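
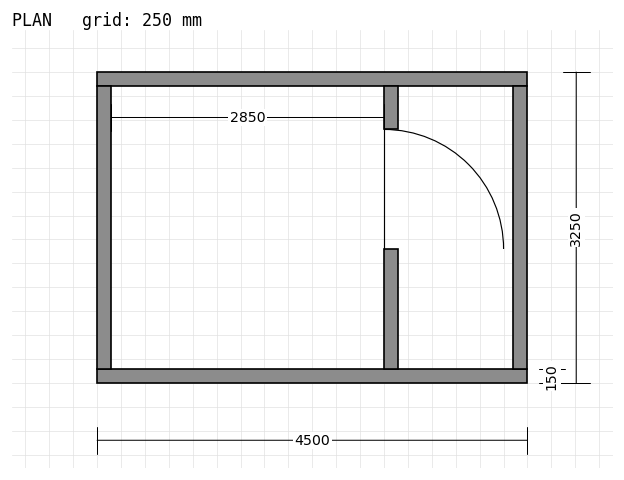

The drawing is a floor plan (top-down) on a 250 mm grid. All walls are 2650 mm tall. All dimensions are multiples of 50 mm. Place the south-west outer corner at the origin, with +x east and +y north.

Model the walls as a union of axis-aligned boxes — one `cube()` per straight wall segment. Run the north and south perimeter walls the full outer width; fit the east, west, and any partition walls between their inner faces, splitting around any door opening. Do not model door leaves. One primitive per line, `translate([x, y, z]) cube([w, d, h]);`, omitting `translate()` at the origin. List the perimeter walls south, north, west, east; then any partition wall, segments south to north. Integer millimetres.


cube([4500, 150, 2650]);
translate([0, 3100, 0]) cube([4500, 150, 2650]);
translate([0, 150, 0]) cube([150, 2950, 2650]);
translate([4350, 150, 0]) cube([150, 2950, 2650]);
translate([3000, 150, 0]) cube([150, 1250, 2650]);
translate([3000, 2650, 0]) cube([150, 450, 2650]);


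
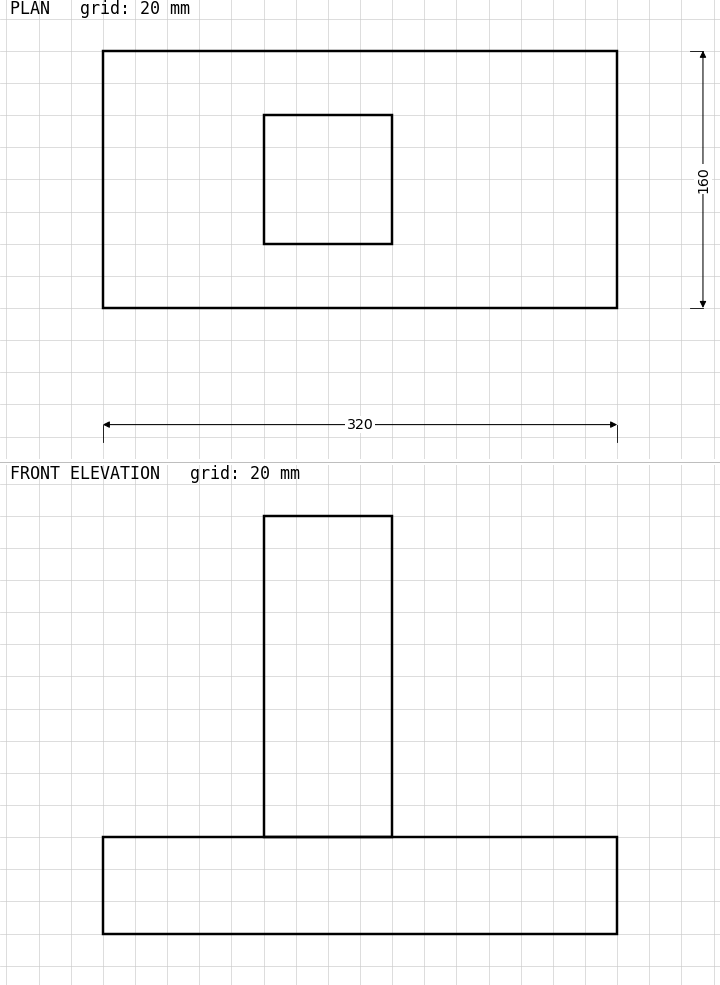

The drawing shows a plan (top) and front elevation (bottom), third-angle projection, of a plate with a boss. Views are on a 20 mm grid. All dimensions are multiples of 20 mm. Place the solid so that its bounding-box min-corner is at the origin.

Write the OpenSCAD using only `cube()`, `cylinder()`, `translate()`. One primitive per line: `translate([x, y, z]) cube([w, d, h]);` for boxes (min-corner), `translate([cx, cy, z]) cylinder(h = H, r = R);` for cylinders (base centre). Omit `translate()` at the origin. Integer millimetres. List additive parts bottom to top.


cube([320, 160, 60]);
translate([100, 40, 60]) cube([80, 80, 200]);


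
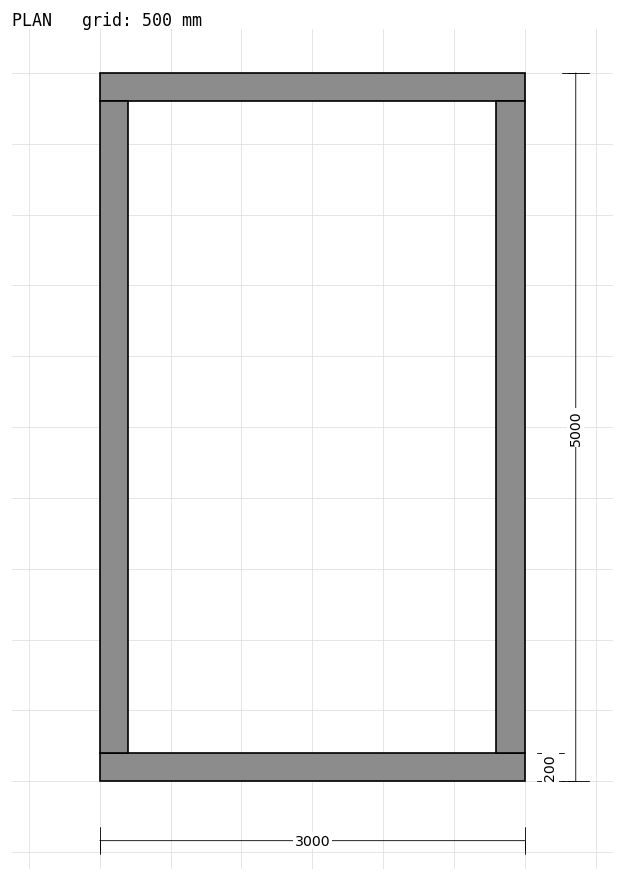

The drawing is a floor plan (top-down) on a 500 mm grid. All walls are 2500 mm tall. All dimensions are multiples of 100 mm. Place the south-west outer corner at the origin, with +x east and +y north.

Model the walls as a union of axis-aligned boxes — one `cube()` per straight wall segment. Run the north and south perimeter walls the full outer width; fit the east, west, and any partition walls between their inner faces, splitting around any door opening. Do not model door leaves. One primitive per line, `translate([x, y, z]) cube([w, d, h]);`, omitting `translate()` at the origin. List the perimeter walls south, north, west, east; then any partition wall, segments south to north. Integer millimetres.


cube([3000, 200, 2500]);
translate([0, 4800, 0]) cube([3000, 200, 2500]);
translate([0, 200, 0]) cube([200, 4600, 2500]);
translate([2800, 200, 0]) cube([200, 4600, 2500]);


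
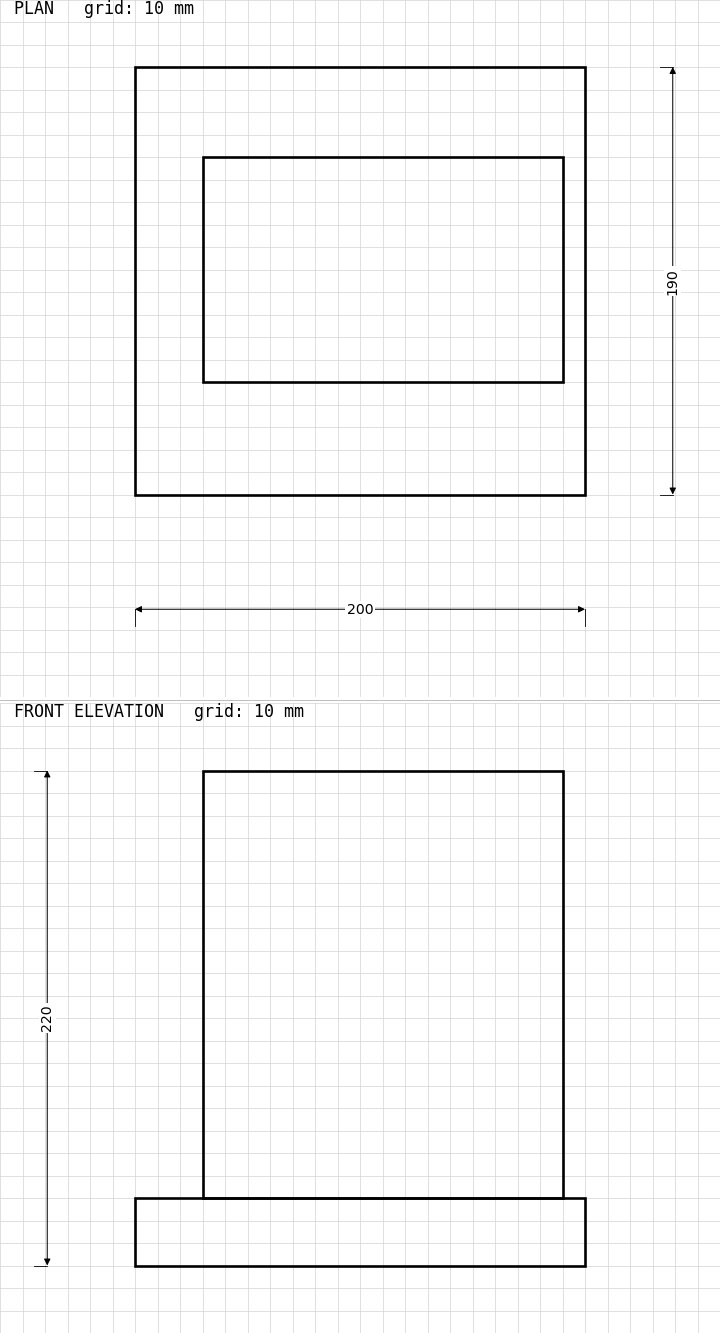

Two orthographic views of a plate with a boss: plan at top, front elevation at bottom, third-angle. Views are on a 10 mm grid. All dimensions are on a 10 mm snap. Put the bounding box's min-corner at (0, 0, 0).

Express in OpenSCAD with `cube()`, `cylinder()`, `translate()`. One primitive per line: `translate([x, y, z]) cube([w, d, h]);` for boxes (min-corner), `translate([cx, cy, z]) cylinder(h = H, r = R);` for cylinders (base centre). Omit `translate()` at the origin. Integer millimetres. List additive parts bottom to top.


cube([200, 190, 30]);
translate([30, 50, 30]) cube([160, 100, 190]);


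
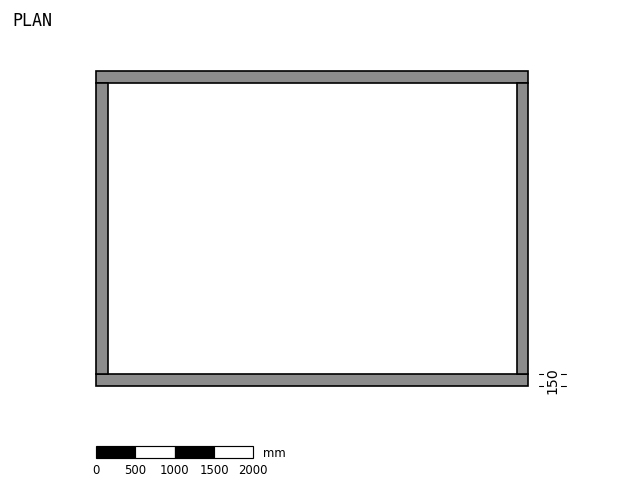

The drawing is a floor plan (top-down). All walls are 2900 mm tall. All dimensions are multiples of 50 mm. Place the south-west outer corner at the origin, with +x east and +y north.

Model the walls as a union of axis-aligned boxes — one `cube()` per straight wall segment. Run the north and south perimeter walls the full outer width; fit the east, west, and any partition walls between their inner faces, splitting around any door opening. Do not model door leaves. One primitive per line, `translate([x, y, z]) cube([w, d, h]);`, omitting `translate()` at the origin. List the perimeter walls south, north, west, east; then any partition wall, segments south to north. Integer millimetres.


cube([5500, 150, 2900]);
translate([0, 3850, 0]) cube([5500, 150, 2900]);
translate([0, 150, 0]) cube([150, 3700, 2900]);
translate([5350, 150, 0]) cube([150, 3700, 2900]);


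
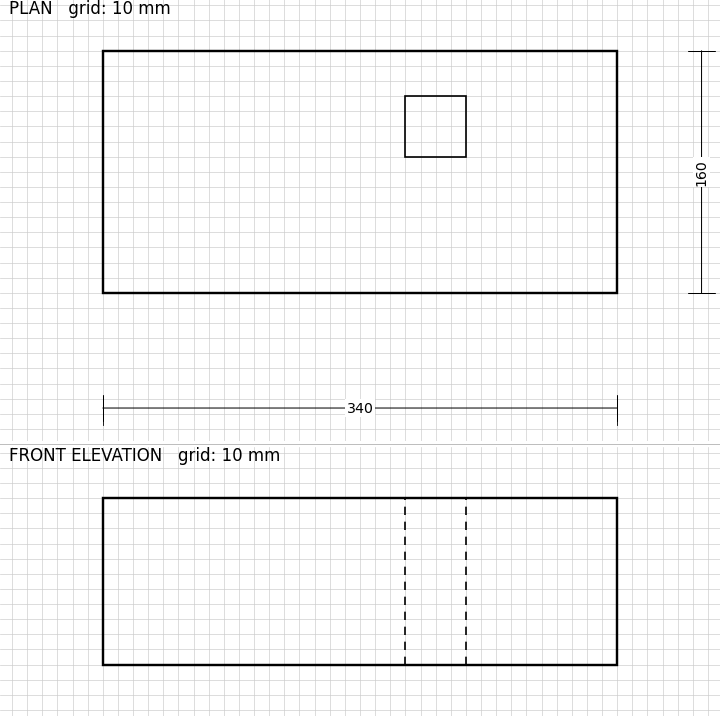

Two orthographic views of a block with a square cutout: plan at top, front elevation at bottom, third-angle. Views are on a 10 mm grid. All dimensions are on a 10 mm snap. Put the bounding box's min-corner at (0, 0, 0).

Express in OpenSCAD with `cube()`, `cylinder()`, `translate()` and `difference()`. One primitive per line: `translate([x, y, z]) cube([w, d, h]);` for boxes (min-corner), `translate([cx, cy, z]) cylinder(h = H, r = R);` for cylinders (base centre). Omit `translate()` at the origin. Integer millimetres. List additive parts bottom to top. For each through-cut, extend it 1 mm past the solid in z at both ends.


difference() {
  cube([340, 160, 110]);
  translate([200, 90, -1]) cube([40, 40, 112]);
}


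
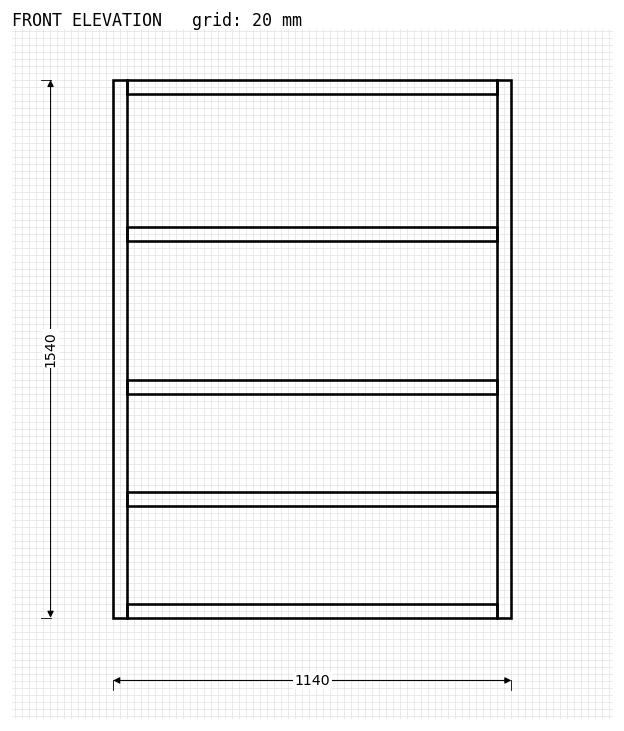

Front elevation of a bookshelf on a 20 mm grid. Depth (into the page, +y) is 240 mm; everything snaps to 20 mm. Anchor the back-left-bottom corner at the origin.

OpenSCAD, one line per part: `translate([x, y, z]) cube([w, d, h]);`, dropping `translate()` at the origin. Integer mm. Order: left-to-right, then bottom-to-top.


cube([40, 240, 1540]);
translate([40, 0, 0]) cube([1060, 240, 40]);
translate([40, 0, 320]) cube([1060, 240, 40]);
translate([40, 0, 640]) cube([1060, 240, 40]);
translate([40, 0, 1080]) cube([1060, 240, 40]);
translate([40, 0, 1500]) cube([1060, 240, 40]);
translate([1100, 0, 0]) cube([40, 240, 1540]);


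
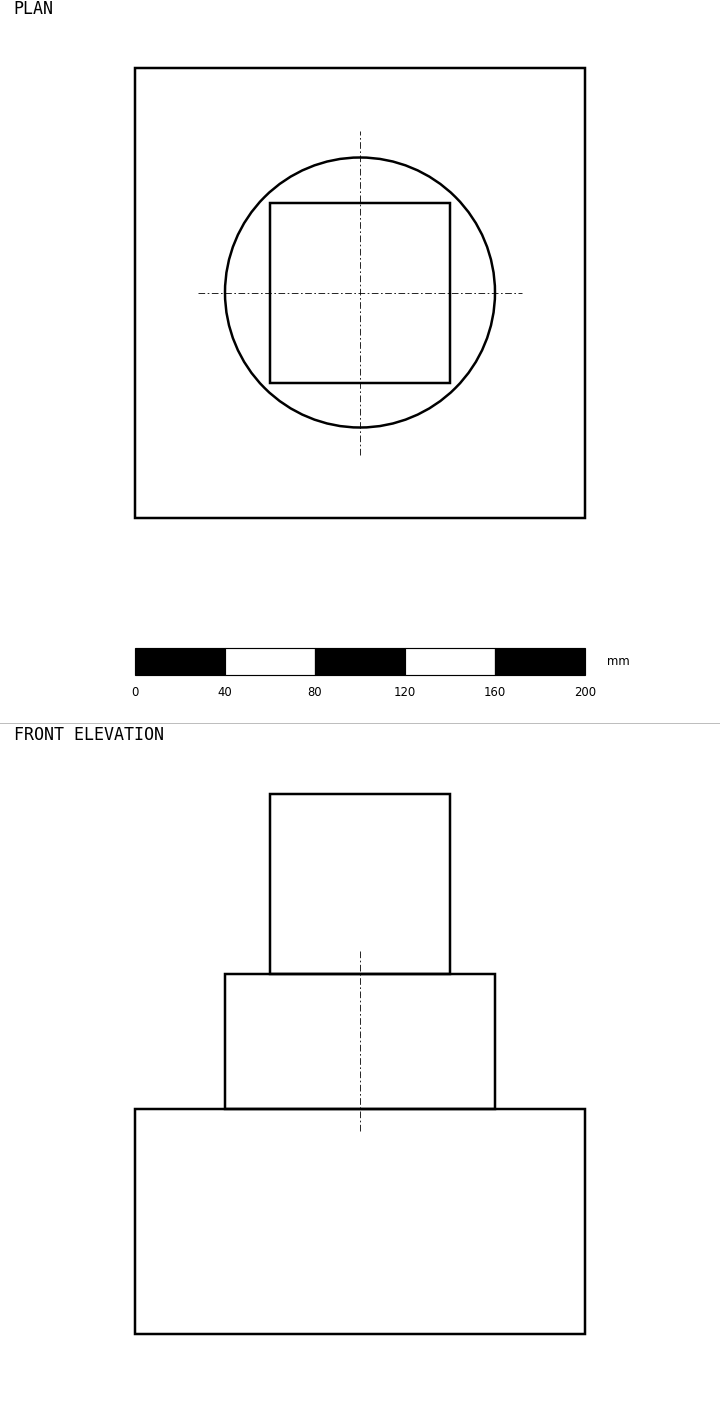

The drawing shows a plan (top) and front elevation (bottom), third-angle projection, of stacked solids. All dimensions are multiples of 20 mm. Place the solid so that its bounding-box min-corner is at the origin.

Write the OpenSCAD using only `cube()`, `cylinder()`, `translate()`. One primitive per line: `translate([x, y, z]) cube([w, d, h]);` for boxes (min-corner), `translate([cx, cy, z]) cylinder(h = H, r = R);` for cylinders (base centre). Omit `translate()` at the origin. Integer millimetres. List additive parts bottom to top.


cube([200, 200, 100]);
translate([100, 100, 100]) cylinder(h = 60, r = 60);
translate([60, 60, 160]) cube([80, 80, 80]);


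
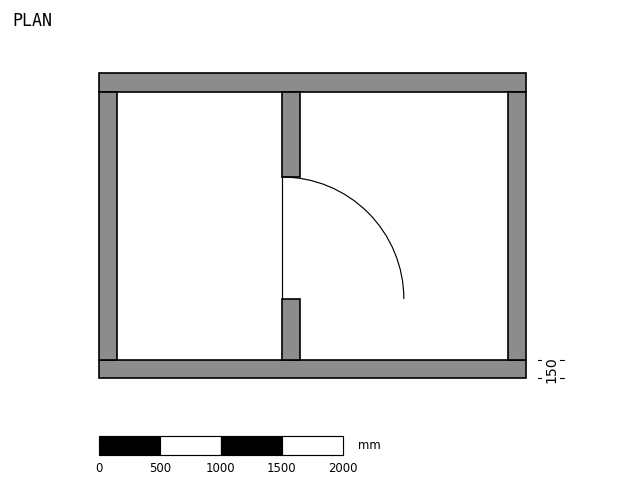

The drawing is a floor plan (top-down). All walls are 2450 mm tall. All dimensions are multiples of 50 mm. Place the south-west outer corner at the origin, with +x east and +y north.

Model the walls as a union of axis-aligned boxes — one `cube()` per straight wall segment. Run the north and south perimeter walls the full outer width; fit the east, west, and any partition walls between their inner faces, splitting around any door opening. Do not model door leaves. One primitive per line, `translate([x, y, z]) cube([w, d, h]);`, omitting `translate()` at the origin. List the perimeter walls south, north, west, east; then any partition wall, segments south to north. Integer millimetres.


cube([3500, 150, 2450]);
translate([0, 2350, 0]) cube([3500, 150, 2450]);
translate([0, 150, 0]) cube([150, 2200, 2450]);
translate([3350, 150, 0]) cube([150, 2200, 2450]);
translate([1500, 150, 0]) cube([150, 500, 2450]);
translate([1500, 1650, 0]) cube([150, 700, 2450]);


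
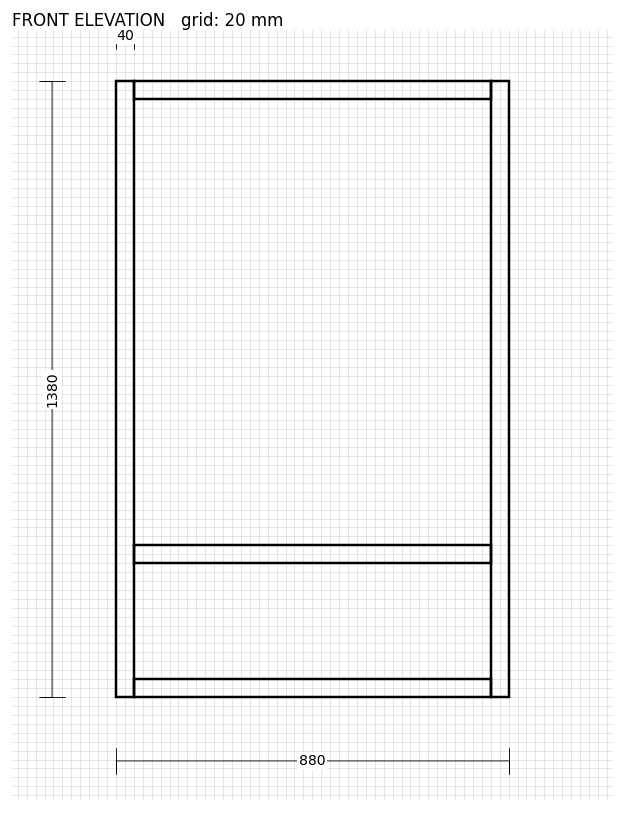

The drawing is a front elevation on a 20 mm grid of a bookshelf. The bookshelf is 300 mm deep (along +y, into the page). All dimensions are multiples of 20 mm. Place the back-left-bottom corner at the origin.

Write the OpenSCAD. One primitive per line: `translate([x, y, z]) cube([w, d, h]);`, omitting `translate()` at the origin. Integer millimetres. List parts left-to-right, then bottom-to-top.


cube([40, 300, 1380]);
translate([40, 0, 0]) cube([800, 300, 40]);
translate([40, 0, 300]) cube([800, 300, 40]);
translate([40, 0, 1340]) cube([800, 300, 40]);
translate([840, 0, 0]) cube([40, 300, 1380]);


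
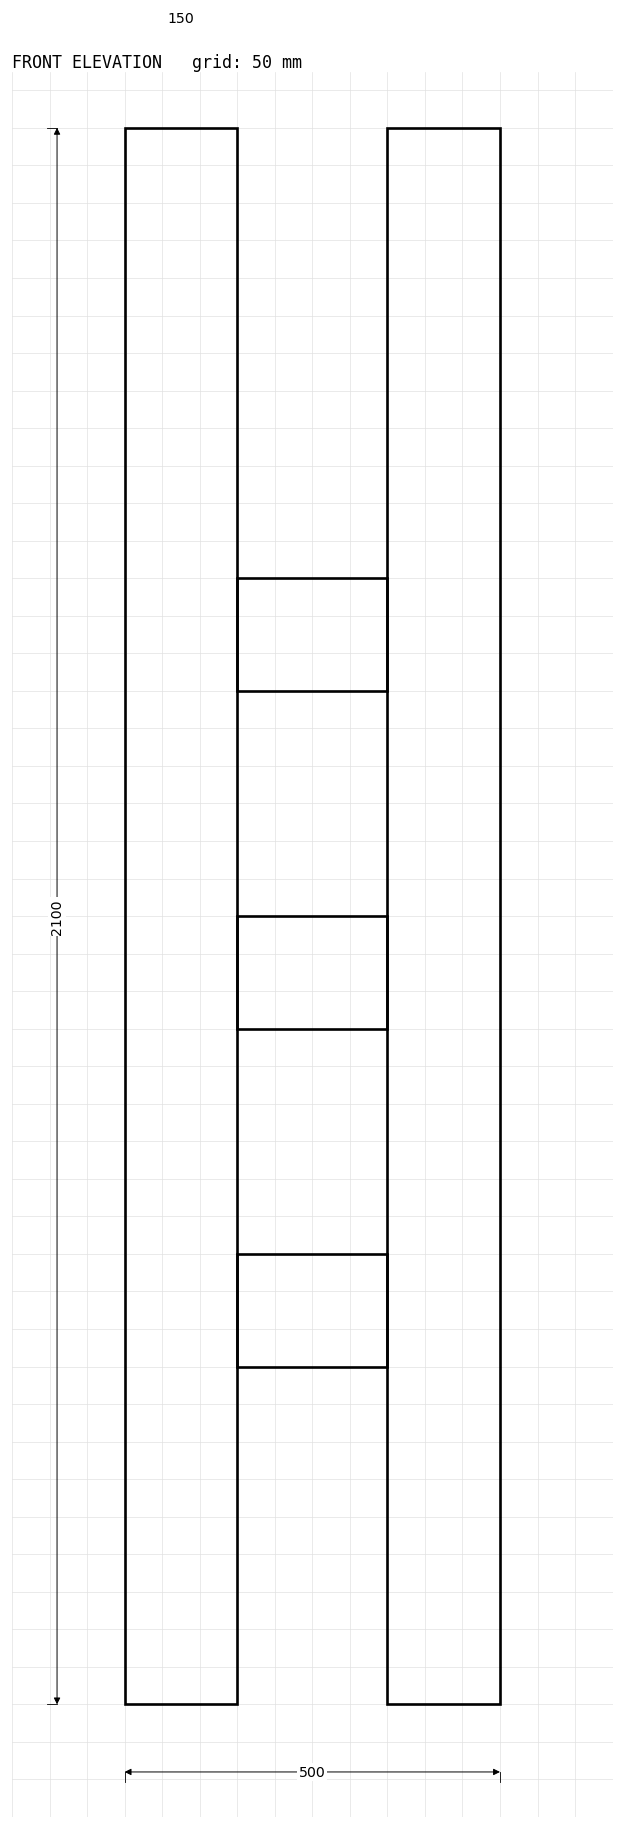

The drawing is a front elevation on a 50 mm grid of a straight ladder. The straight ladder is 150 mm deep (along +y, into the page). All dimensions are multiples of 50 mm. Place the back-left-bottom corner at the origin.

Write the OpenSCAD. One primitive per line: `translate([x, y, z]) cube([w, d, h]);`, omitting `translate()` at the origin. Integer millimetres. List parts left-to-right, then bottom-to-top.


cube([150, 150, 2100]);
translate([150, 0, 450]) cube([200, 150, 150]);
translate([150, 0, 900]) cube([200, 150, 150]);
translate([150, 0, 1350]) cube([200, 150, 150]);
translate([350, 0, 0]) cube([150, 150, 2100]);


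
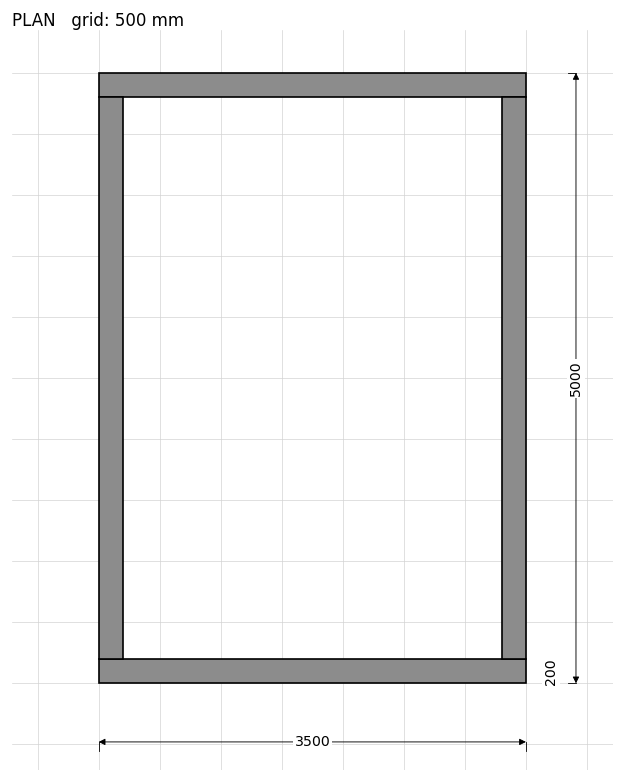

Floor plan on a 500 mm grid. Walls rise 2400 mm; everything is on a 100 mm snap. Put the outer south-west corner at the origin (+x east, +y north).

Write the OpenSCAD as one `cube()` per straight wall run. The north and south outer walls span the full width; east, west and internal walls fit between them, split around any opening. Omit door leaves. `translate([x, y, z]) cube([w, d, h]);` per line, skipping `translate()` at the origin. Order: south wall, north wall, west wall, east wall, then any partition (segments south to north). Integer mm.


cube([3500, 200, 2400]);
translate([0, 4800, 0]) cube([3500, 200, 2400]);
translate([0, 200, 0]) cube([200, 4600, 2400]);
translate([3300, 200, 0]) cube([200, 4600, 2400]);


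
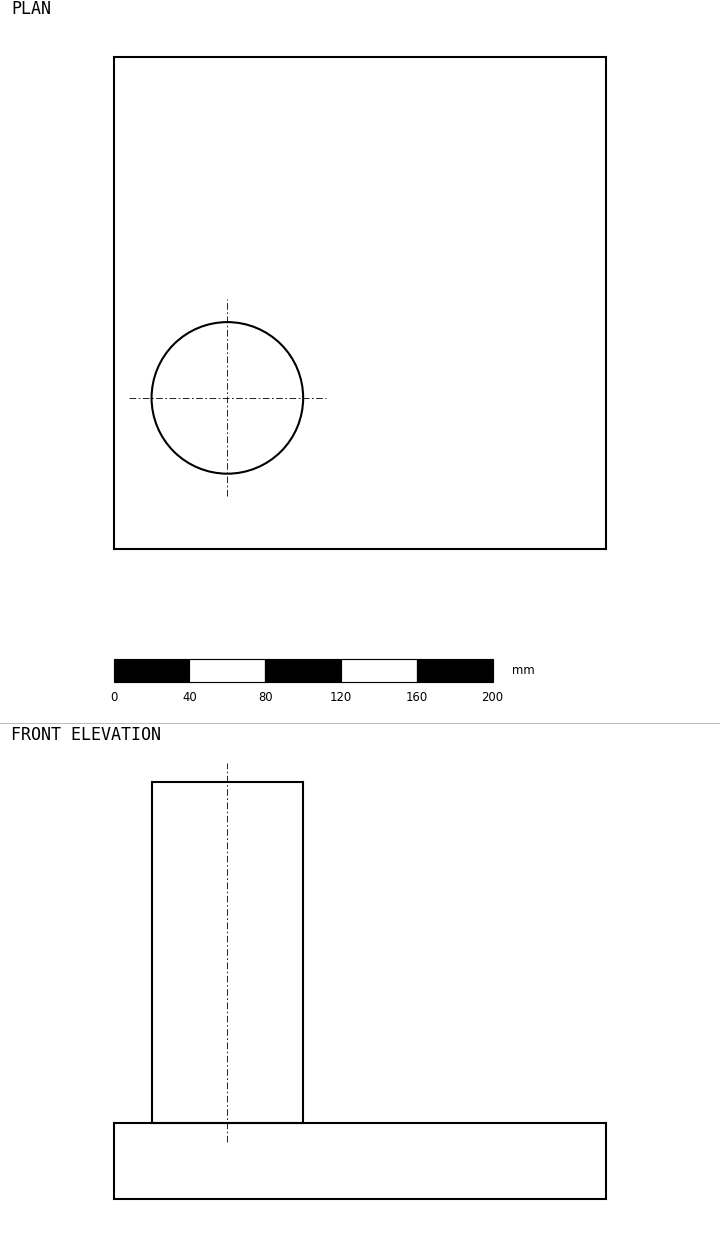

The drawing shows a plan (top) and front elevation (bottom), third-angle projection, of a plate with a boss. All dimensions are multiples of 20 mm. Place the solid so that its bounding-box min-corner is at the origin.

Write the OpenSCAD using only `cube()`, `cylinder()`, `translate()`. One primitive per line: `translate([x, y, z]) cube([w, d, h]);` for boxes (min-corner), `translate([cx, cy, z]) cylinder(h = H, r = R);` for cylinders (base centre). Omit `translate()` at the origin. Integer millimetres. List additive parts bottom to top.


cube([260, 260, 40]);
translate([60, 80, 40]) cylinder(h = 180, r = 40);


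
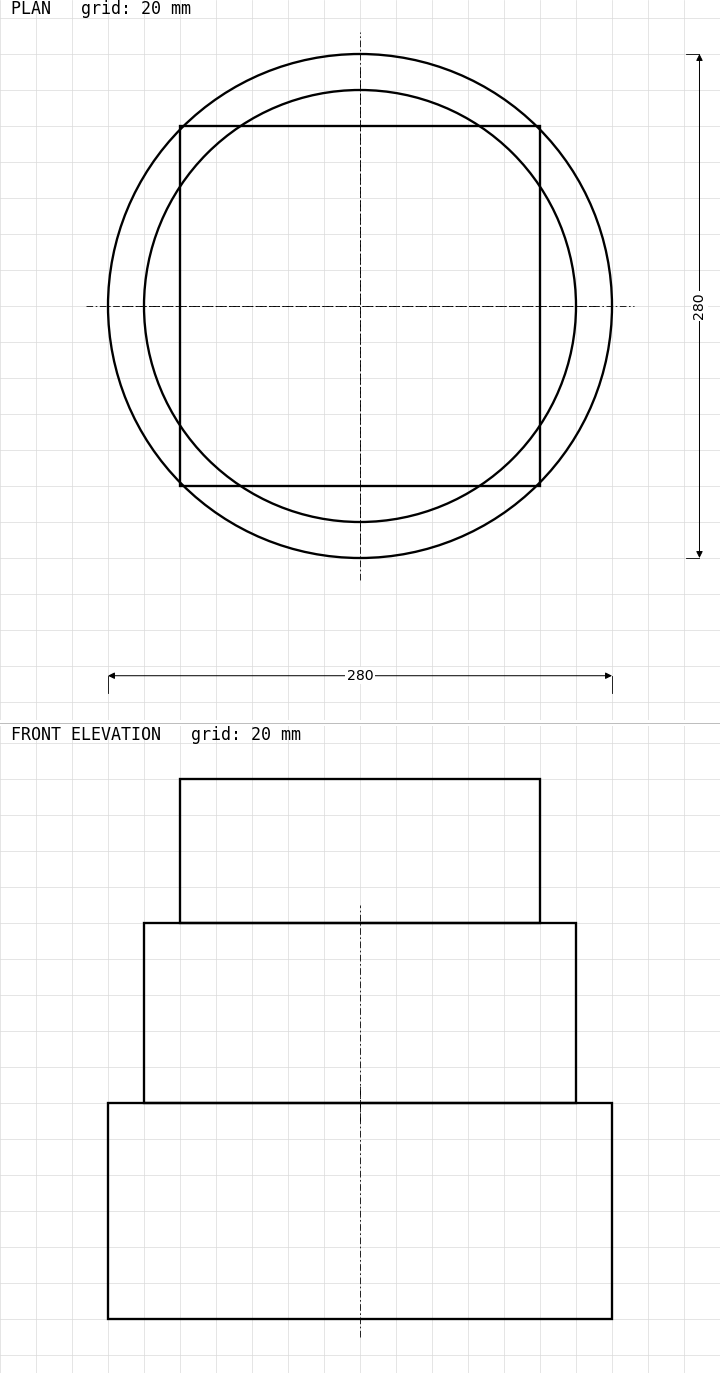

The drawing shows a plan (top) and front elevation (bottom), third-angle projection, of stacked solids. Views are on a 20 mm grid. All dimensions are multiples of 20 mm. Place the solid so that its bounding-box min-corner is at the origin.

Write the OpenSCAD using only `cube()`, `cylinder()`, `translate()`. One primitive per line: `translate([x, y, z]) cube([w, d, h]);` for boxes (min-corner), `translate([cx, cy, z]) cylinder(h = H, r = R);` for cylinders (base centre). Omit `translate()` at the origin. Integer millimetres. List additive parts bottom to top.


translate([140, 140, 0]) cylinder(h = 120, r = 140);
translate([140, 140, 120]) cylinder(h = 100, r = 120);
translate([40, 40, 220]) cube([200, 200, 80]);


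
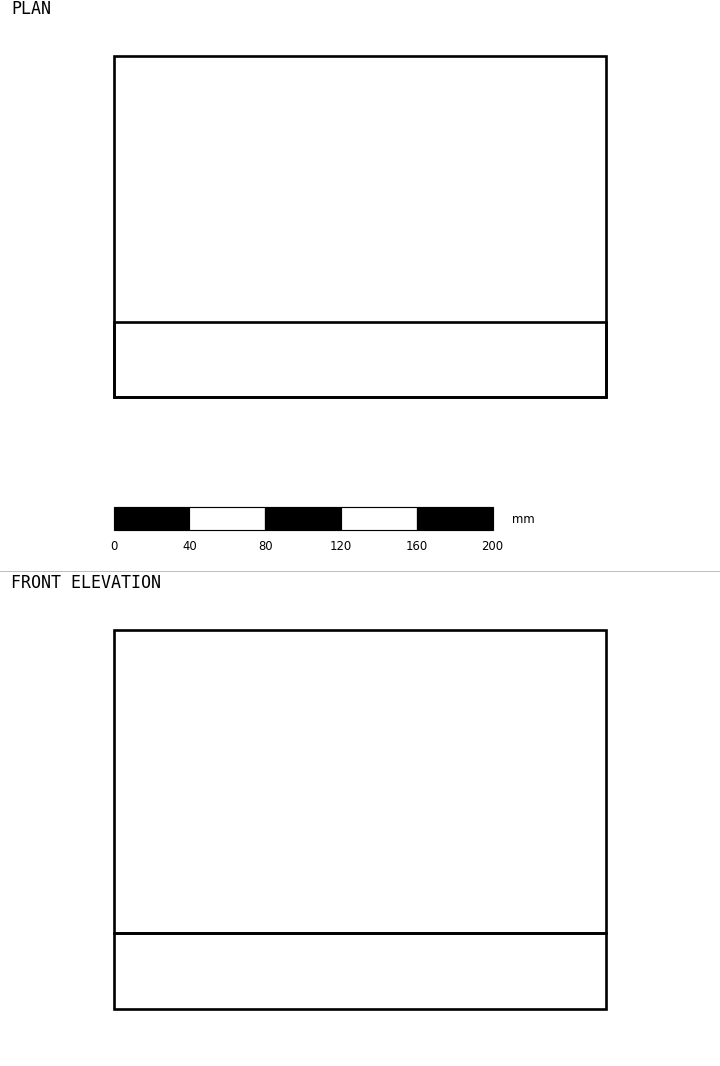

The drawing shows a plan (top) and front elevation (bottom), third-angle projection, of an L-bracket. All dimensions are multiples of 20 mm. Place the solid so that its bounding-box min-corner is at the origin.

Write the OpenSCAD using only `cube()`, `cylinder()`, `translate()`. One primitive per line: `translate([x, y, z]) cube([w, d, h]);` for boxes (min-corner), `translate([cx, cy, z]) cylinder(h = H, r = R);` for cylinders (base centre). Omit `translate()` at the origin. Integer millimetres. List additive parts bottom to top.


cube([260, 180, 40]);
translate([0, 0, 40]) cube([260, 40, 160]);


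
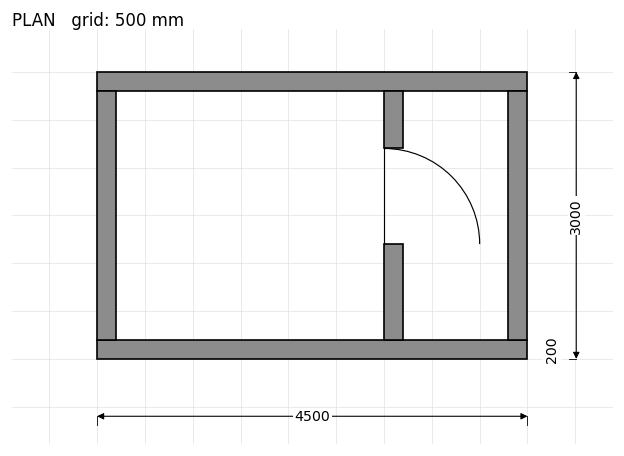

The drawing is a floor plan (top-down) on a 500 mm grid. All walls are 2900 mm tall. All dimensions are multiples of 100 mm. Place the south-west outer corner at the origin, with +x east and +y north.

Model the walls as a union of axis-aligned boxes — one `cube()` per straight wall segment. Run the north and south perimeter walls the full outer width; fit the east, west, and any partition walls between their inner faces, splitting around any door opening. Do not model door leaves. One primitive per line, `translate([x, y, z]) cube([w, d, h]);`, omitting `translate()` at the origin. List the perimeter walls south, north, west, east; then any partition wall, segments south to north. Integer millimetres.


cube([4500, 200, 2900]);
translate([0, 2800, 0]) cube([4500, 200, 2900]);
translate([0, 200, 0]) cube([200, 2600, 2900]);
translate([4300, 200, 0]) cube([200, 2600, 2900]);
translate([3000, 200, 0]) cube([200, 1000, 2900]);
translate([3000, 2200, 0]) cube([200, 600, 2900]);


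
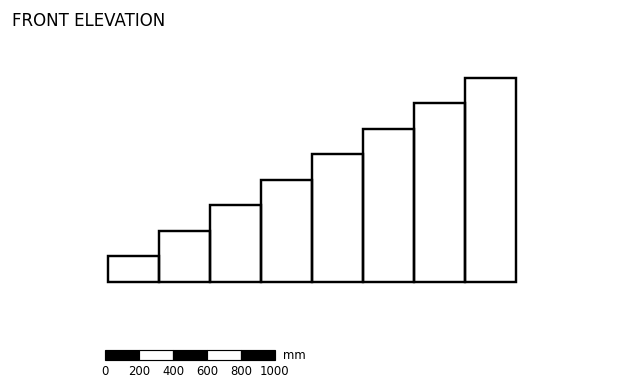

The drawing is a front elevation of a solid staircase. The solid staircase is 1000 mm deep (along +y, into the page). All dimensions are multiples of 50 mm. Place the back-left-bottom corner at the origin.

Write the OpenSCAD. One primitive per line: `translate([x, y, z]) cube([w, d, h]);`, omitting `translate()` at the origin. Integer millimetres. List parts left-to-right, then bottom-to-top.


cube([300, 1000, 150]);
translate([300, 0, 0]) cube([300, 1000, 300]);
translate([600, 0, 0]) cube([300, 1000, 450]);
translate([900, 0, 0]) cube([300, 1000, 600]);
translate([1200, 0, 0]) cube([300, 1000, 750]);
translate([1500, 0, 0]) cube([300, 1000, 900]);
translate([1800, 0, 0]) cube([300, 1000, 1050]);
translate([2100, 0, 0]) cube([300, 1000, 1200]);


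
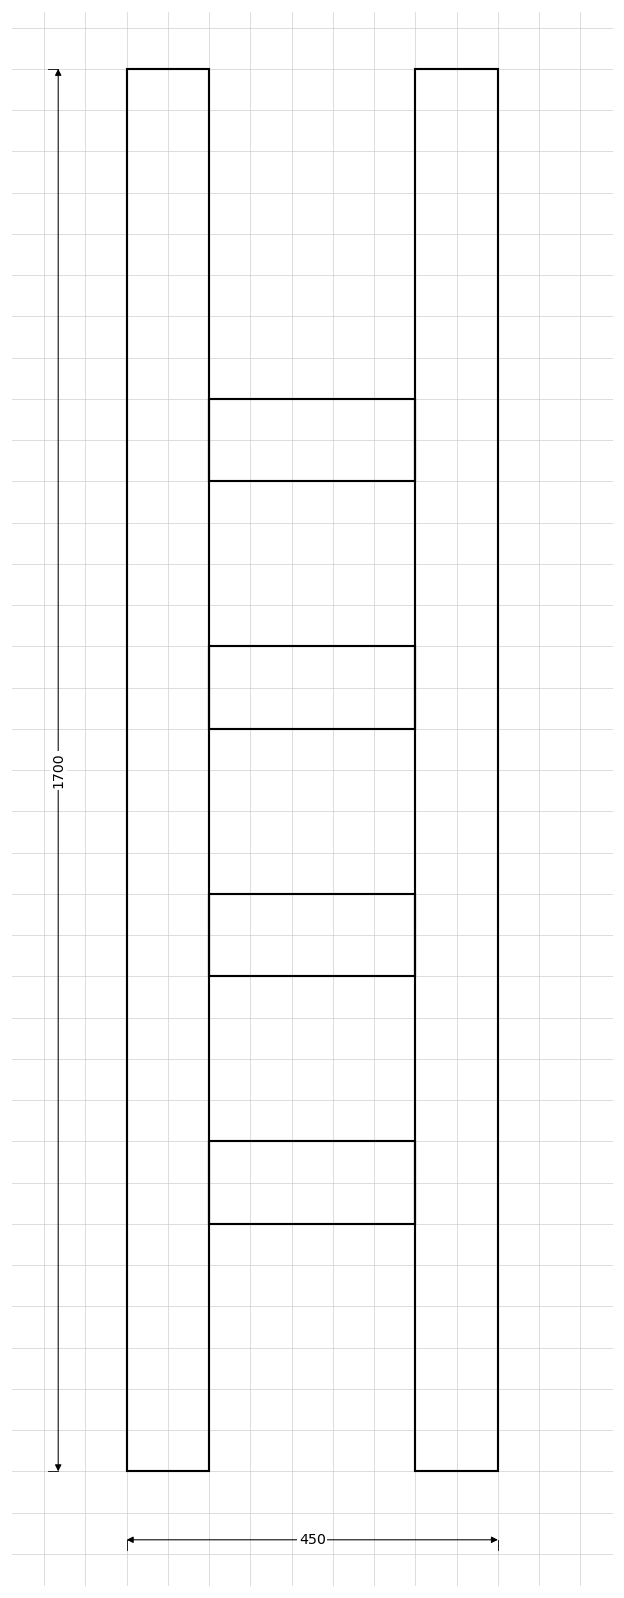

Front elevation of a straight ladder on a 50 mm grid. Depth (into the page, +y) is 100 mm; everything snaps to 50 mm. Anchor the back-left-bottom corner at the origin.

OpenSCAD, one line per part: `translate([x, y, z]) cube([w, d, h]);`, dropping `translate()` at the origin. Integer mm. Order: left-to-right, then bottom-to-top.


cube([100, 100, 1700]);
translate([100, 0, 300]) cube([250, 100, 100]);
translate([100, 0, 600]) cube([250, 100, 100]);
translate([100, 0, 900]) cube([250, 100, 100]);
translate([100, 0, 1200]) cube([250, 100, 100]);
translate([350, 0, 0]) cube([100, 100, 1700]);


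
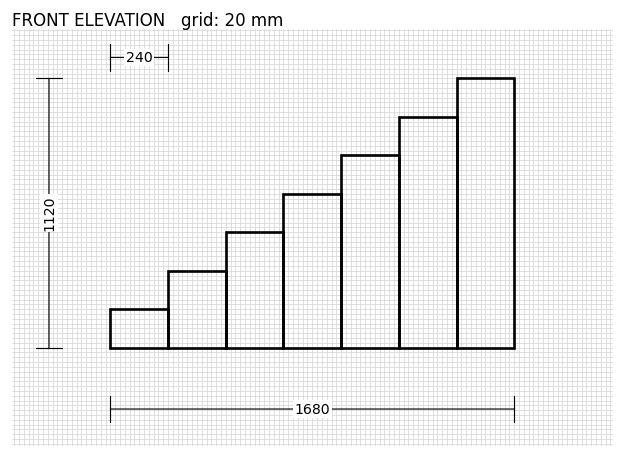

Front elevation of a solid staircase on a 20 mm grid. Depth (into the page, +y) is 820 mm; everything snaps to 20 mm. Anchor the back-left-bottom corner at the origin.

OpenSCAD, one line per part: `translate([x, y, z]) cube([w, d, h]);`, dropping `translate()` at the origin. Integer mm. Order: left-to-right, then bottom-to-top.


cube([240, 820, 160]);
translate([240, 0, 0]) cube([240, 820, 320]);
translate([480, 0, 0]) cube([240, 820, 480]);
translate([720, 0, 0]) cube([240, 820, 640]);
translate([960, 0, 0]) cube([240, 820, 800]);
translate([1200, 0, 0]) cube([240, 820, 960]);
translate([1440, 0, 0]) cube([240, 820, 1120]);


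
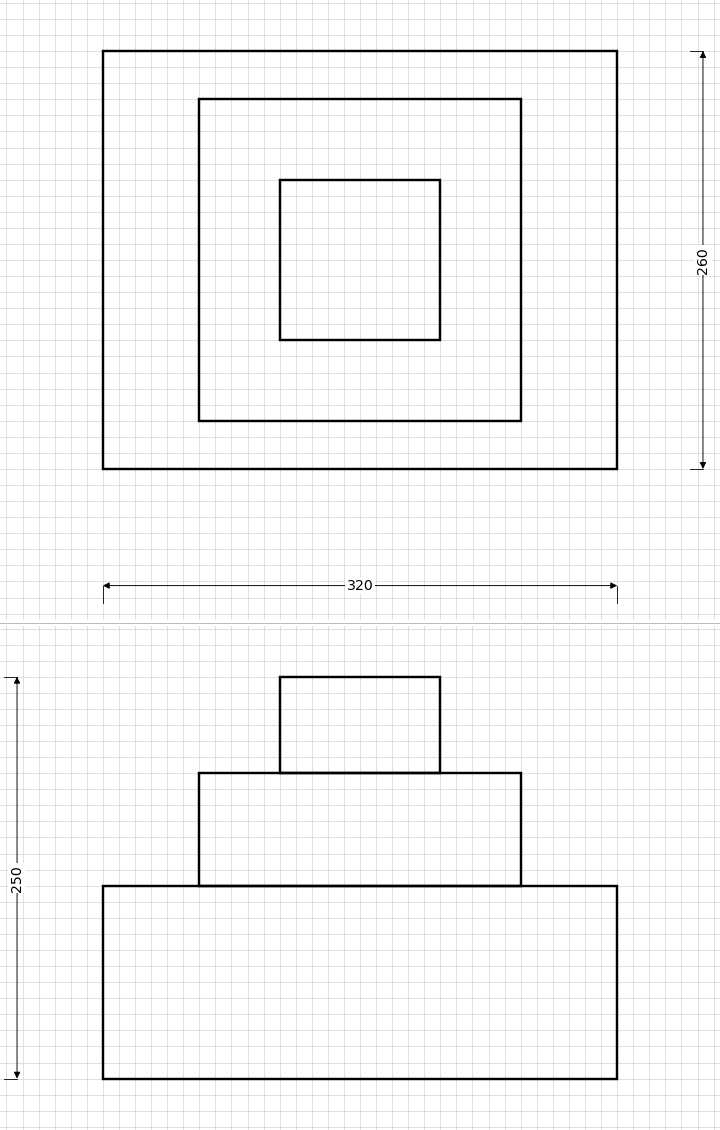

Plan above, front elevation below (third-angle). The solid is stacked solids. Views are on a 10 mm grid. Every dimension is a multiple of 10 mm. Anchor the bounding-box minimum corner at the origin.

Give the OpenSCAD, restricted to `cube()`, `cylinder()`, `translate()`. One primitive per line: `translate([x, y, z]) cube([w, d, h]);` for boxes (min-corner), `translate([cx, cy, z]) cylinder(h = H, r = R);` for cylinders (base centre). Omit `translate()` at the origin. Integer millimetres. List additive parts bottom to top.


cube([320, 260, 120]);
translate([60, 30, 120]) cube([200, 200, 70]);
translate([110, 80, 190]) cube([100, 100, 60]);


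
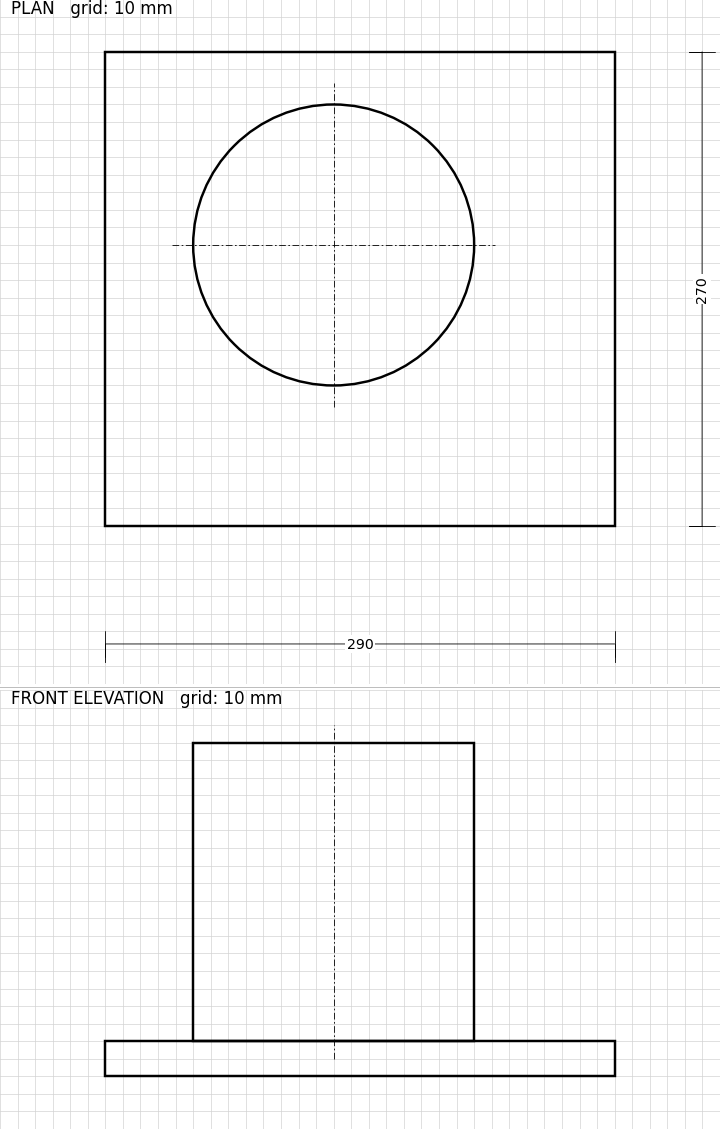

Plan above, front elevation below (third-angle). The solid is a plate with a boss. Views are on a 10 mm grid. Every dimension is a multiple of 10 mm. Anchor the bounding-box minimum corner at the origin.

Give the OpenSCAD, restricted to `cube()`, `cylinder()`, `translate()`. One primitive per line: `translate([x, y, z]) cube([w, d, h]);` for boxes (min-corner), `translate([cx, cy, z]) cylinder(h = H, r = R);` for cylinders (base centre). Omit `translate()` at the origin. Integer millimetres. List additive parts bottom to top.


cube([290, 270, 20]);
translate([130, 160, 20]) cylinder(h = 170, r = 80);


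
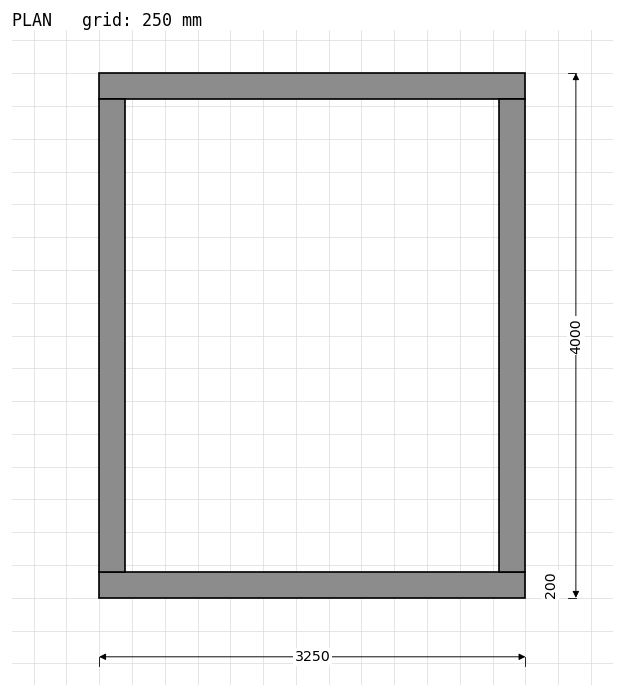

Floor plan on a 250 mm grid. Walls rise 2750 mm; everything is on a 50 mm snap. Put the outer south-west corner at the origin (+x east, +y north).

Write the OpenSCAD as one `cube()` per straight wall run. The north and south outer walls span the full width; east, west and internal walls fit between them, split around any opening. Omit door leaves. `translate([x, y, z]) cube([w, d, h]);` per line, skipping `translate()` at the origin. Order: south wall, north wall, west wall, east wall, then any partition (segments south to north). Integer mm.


cube([3250, 200, 2750]);
translate([0, 3800, 0]) cube([3250, 200, 2750]);
translate([0, 200, 0]) cube([200, 3600, 2750]);
translate([3050, 200, 0]) cube([200, 3600, 2750]);


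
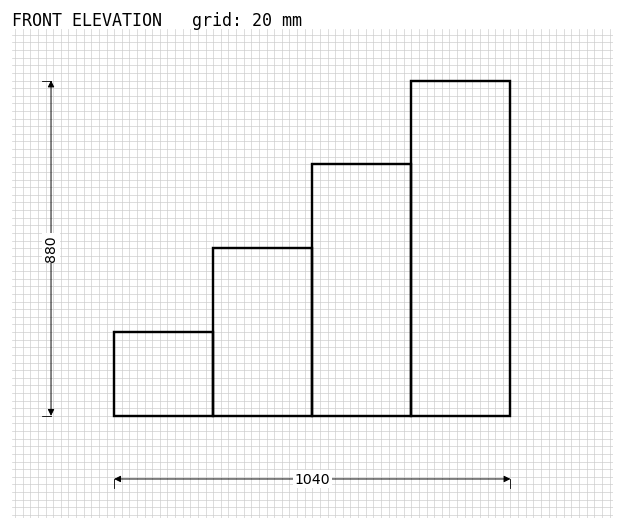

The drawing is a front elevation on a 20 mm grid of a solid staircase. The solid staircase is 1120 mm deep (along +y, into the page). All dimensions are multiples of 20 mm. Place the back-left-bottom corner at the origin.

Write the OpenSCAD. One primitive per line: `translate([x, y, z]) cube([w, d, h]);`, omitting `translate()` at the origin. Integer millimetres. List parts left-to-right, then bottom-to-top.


cube([260, 1120, 220]);
translate([260, 0, 0]) cube([260, 1120, 440]);
translate([520, 0, 0]) cube([260, 1120, 660]);
translate([780, 0, 0]) cube([260, 1120, 880]);


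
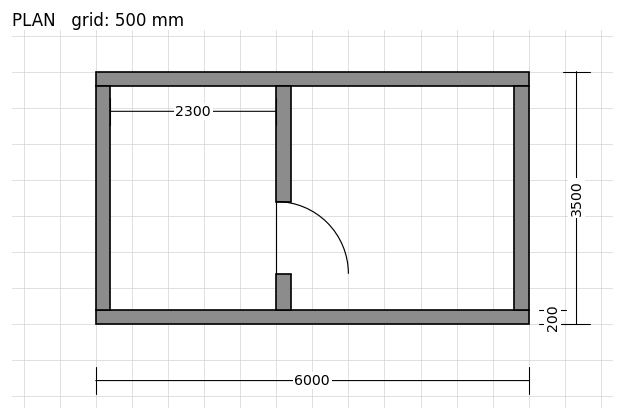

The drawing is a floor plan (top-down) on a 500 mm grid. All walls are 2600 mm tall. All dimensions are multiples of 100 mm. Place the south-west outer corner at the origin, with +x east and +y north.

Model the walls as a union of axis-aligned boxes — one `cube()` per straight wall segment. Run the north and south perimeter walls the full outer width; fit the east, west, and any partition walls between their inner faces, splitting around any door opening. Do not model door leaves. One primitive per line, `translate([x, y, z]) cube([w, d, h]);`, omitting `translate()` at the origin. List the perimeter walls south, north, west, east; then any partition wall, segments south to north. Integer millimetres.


cube([6000, 200, 2600]);
translate([0, 3300, 0]) cube([6000, 200, 2600]);
translate([0, 200, 0]) cube([200, 3100, 2600]);
translate([5800, 200, 0]) cube([200, 3100, 2600]);
translate([2500, 200, 0]) cube([200, 500, 2600]);
translate([2500, 1700, 0]) cube([200, 1600, 2600]);


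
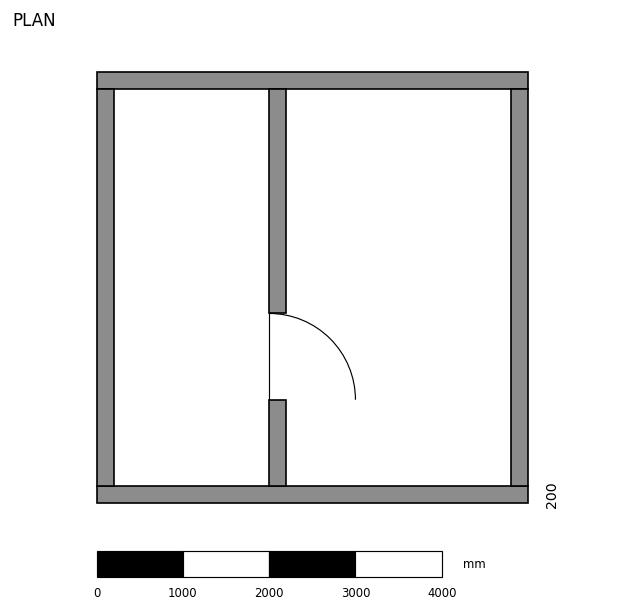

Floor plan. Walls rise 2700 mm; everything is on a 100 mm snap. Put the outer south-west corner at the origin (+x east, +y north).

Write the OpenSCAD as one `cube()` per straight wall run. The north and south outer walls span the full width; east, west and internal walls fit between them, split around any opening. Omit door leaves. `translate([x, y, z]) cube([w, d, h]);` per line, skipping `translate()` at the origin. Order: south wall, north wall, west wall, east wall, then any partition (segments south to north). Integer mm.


cube([5000, 200, 2700]);
translate([0, 4800, 0]) cube([5000, 200, 2700]);
translate([0, 200, 0]) cube([200, 4600, 2700]);
translate([4800, 200, 0]) cube([200, 4600, 2700]);
translate([2000, 200, 0]) cube([200, 1000, 2700]);
translate([2000, 2200, 0]) cube([200, 2600, 2700]);


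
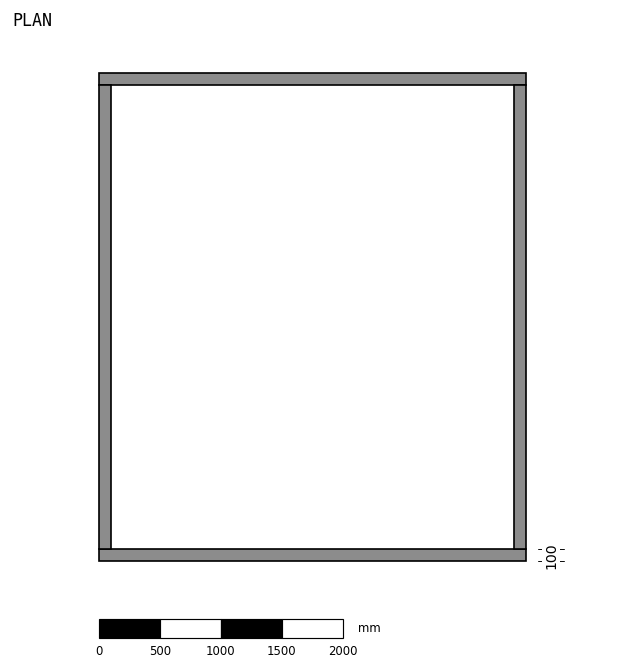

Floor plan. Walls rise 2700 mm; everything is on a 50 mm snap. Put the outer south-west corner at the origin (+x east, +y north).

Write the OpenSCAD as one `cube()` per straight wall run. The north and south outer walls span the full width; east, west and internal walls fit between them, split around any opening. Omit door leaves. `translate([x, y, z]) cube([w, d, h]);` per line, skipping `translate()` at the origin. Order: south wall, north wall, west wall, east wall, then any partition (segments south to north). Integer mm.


cube([3500, 100, 2700]);
translate([0, 3900, 0]) cube([3500, 100, 2700]);
translate([0, 100, 0]) cube([100, 3800, 2700]);
translate([3400, 100, 0]) cube([100, 3800, 2700]);


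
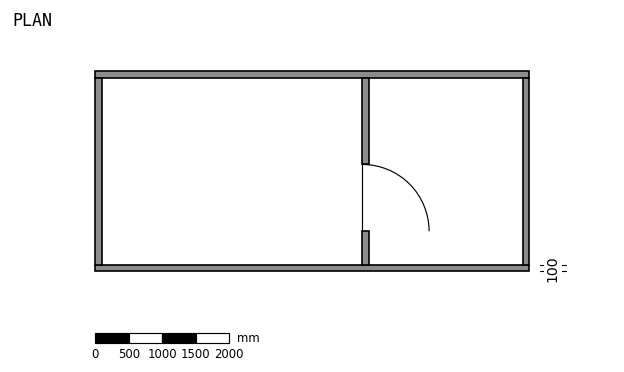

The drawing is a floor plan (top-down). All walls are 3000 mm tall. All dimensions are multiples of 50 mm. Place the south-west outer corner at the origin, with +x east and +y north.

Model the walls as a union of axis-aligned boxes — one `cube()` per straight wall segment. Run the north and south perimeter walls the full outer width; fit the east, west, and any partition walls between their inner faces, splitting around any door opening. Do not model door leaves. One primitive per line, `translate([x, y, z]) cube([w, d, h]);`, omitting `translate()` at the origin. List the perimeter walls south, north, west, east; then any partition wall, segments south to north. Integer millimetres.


cube([6500, 100, 3000]);
translate([0, 2900, 0]) cube([6500, 100, 3000]);
translate([0, 100, 0]) cube([100, 2800, 3000]);
translate([6400, 100, 0]) cube([100, 2800, 3000]);
translate([4000, 100, 0]) cube([100, 500, 3000]);
translate([4000, 1600, 0]) cube([100, 1300, 3000]);


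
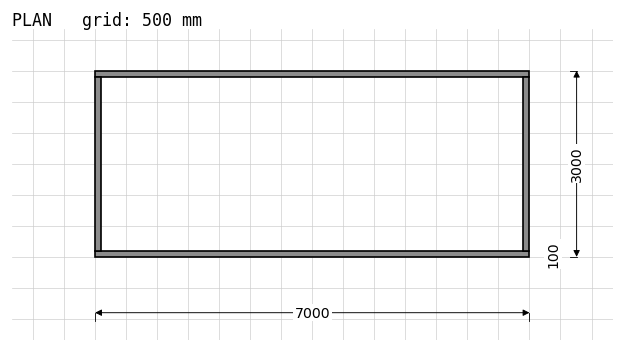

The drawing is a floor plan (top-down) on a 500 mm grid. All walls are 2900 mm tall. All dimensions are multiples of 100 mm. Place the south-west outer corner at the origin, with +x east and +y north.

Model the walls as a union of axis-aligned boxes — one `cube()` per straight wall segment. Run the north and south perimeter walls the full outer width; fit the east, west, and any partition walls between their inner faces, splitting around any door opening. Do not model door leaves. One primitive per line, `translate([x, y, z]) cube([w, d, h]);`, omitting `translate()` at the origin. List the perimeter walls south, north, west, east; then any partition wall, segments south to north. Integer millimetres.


cube([7000, 100, 2900]);
translate([0, 2900, 0]) cube([7000, 100, 2900]);
translate([0, 100, 0]) cube([100, 2800, 2900]);
translate([6900, 100, 0]) cube([100, 2800, 2900]);


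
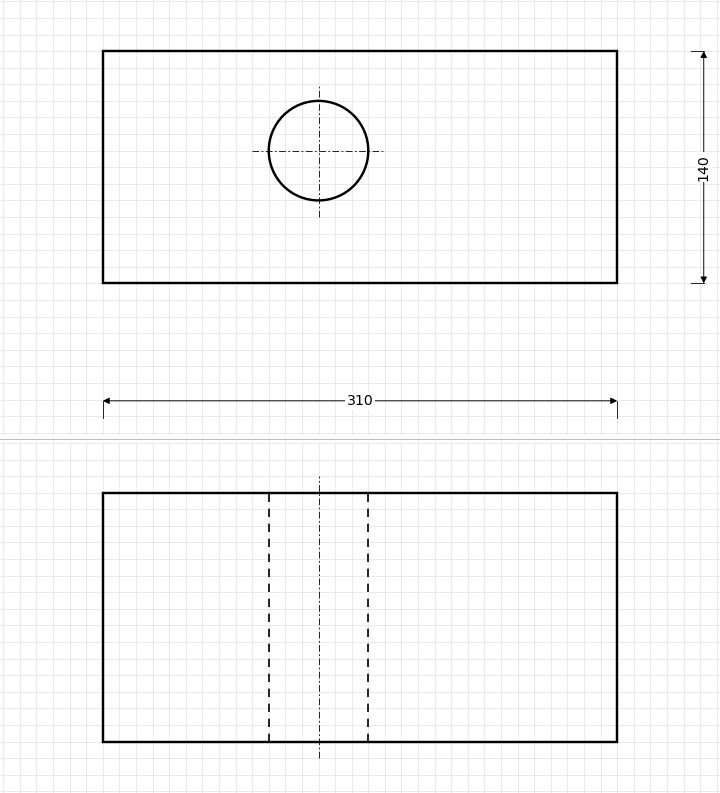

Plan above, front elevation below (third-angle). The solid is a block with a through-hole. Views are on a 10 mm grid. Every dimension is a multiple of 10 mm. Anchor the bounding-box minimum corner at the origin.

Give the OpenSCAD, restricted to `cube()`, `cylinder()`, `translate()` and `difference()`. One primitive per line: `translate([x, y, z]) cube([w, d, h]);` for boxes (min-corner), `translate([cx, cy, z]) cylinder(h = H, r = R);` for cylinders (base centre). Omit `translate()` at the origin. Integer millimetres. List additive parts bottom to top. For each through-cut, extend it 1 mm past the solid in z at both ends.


difference() {
  cube([310, 140, 150]);
  translate([130, 80, -1]) cylinder(h = 152, r = 30);
}


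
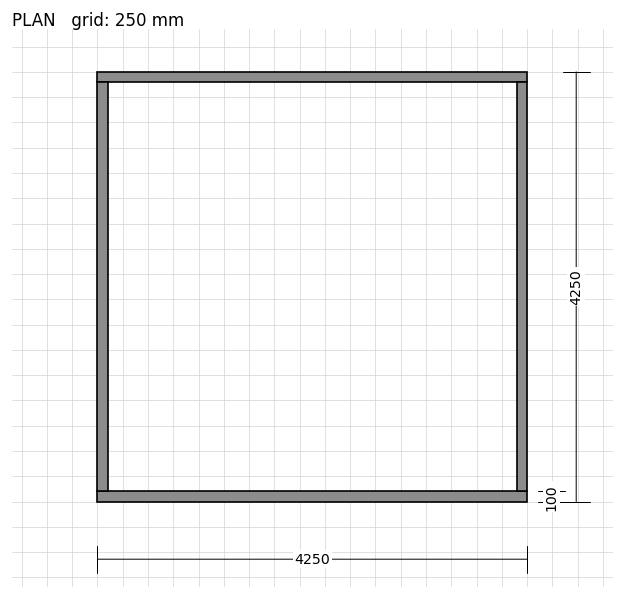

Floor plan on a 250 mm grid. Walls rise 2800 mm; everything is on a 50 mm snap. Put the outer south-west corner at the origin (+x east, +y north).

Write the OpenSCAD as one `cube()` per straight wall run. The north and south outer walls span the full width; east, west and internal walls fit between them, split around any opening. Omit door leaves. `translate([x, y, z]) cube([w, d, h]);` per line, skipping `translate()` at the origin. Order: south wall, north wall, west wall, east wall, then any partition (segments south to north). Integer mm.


cube([4250, 100, 2800]);
translate([0, 4150, 0]) cube([4250, 100, 2800]);
translate([0, 100, 0]) cube([100, 4050, 2800]);
translate([4150, 100, 0]) cube([100, 4050, 2800]);


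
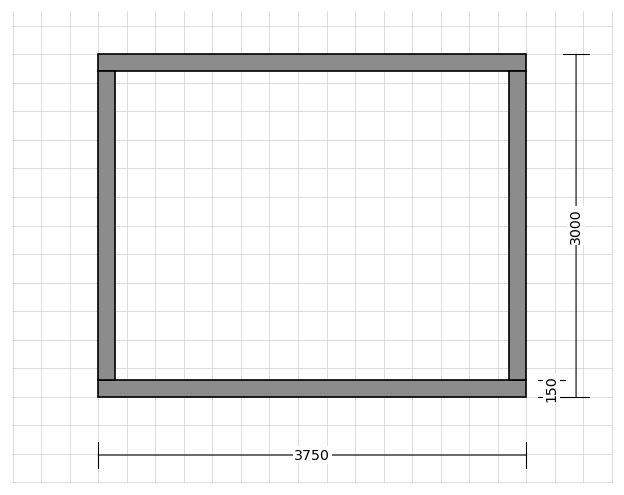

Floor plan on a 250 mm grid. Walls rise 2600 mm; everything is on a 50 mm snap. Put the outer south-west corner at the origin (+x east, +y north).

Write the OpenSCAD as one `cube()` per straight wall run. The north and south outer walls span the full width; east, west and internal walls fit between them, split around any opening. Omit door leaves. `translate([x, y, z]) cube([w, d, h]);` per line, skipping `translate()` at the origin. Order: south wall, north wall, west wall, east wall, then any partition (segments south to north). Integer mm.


cube([3750, 150, 2600]);
translate([0, 2850, 0]) cube([3750, 150, 2600]);
translate([0, 150, 0]) cube([150, 2700, 2600]);
translate([3600, 150, 0]) cube([150, 2700, 2600]);


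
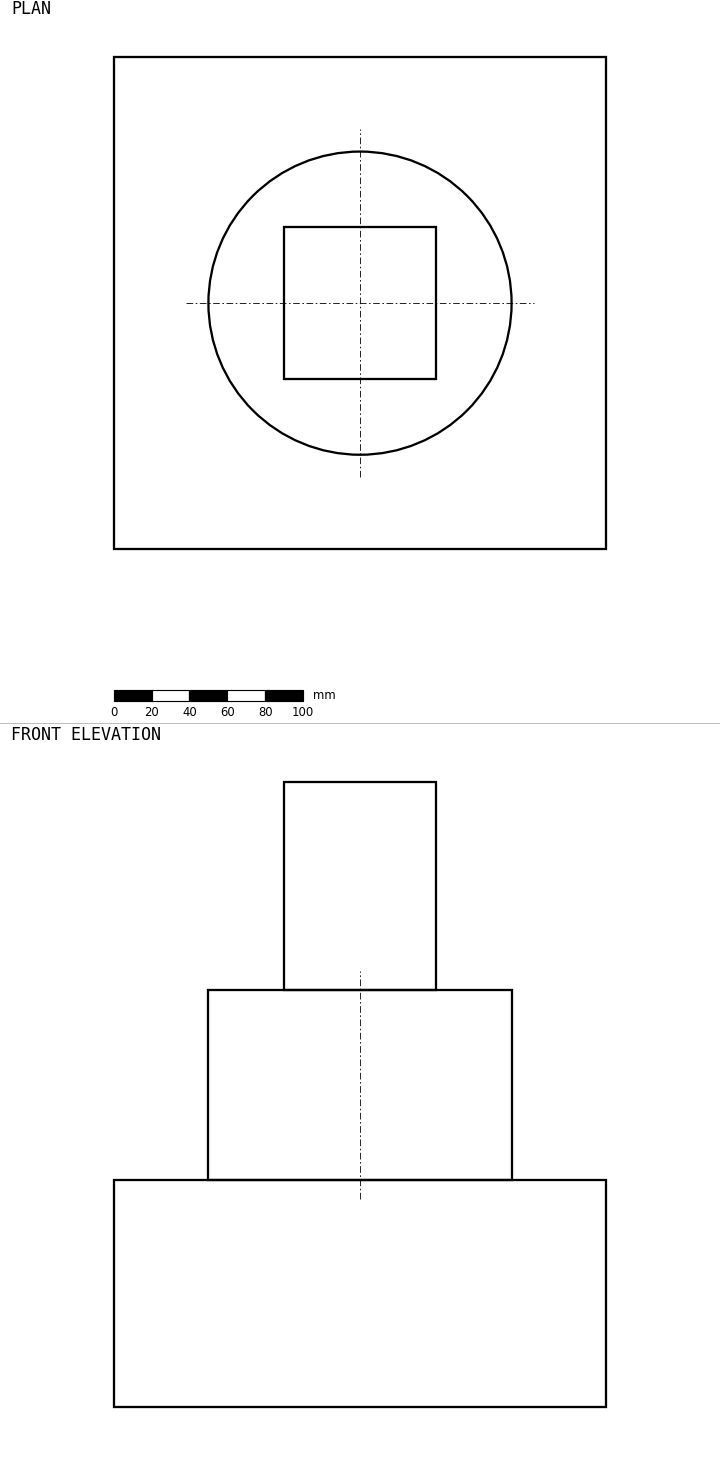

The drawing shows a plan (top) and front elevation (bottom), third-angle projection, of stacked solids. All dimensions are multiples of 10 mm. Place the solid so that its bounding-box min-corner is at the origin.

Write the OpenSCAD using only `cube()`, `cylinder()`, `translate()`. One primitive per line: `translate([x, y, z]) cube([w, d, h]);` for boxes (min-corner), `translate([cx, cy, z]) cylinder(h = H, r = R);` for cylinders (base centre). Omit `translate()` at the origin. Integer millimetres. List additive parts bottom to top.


cube([260, 260, 120]);
translate([130, 130, 120]) cylinder(h = 100, r = 80);
translate([90, 90, 220]) cube([80, 80, 110]);


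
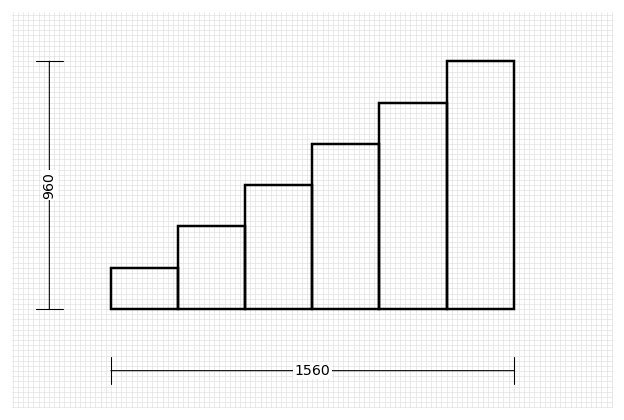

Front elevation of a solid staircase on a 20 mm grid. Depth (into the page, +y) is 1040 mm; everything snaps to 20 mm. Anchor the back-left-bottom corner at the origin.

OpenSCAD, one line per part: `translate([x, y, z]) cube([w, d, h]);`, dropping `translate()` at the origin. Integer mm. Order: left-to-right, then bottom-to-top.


cube([260, 1040, 160]);
translate([260, 0, 0]) cube([260, 1040, 320]);
translate([520, 0, 0]) cube([260, 1040, 480]);
translate([780, 0, 0]) cube([260, 1040, 640]);
translate([1040, 0, 0]) cube([260, 1040, 800]);
translate([1300, 0, 0]) cube([260, 1040, 960]);


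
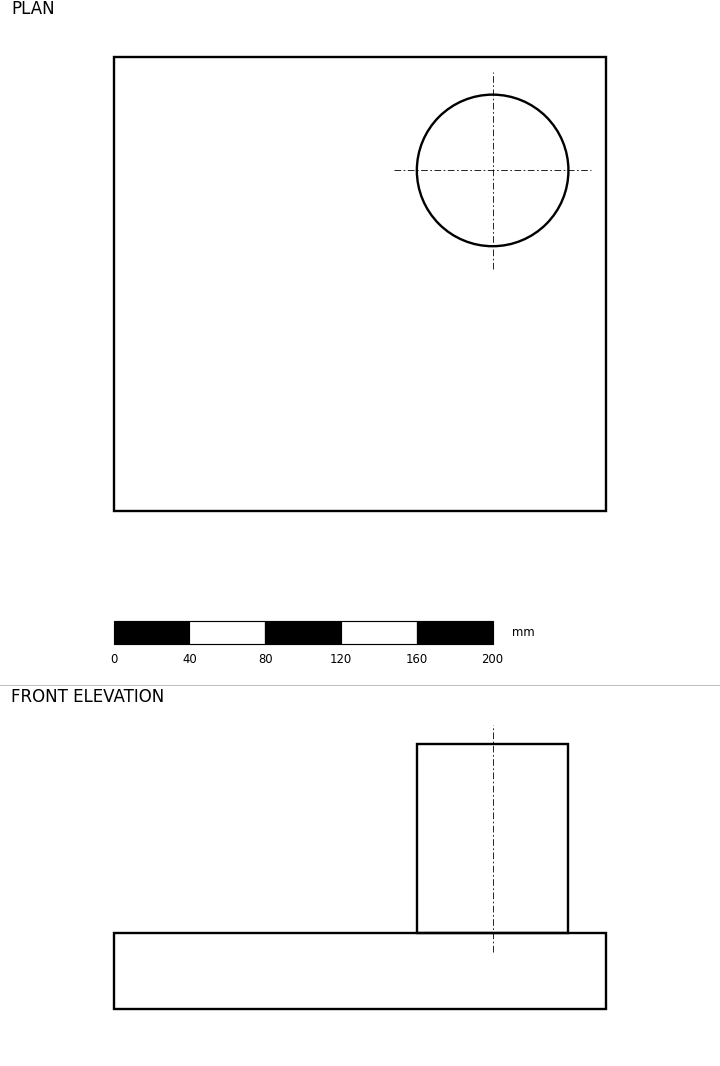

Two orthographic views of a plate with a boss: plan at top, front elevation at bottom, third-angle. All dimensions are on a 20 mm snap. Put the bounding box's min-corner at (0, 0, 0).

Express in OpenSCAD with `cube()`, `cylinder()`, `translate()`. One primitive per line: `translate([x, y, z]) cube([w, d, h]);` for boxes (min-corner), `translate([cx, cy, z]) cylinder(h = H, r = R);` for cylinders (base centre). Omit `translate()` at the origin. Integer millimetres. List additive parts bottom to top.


cube([260, 240, 40]);
translate([200, 180, 40]) cylinder(h = 100, r = 40);


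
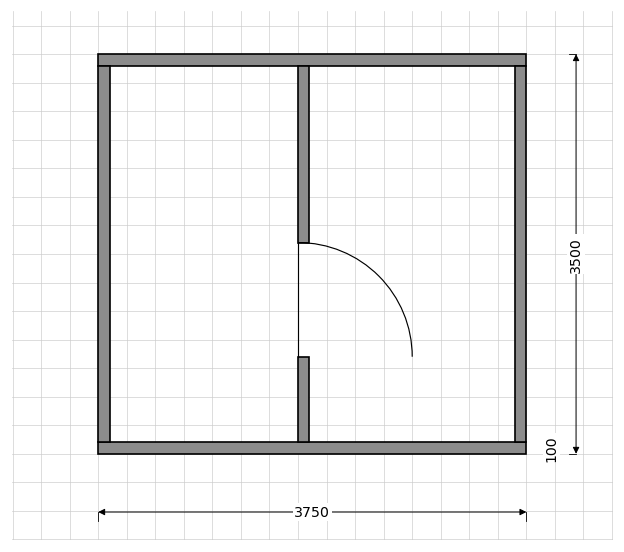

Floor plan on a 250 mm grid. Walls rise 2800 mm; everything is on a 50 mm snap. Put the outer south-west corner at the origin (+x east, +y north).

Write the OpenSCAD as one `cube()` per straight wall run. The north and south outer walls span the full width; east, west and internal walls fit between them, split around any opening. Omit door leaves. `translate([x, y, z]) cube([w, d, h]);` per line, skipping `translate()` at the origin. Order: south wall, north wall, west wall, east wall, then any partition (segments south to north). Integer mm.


cube([3750, 100, 2800]);
translate([0, 3400, 0]) cube([3750, 100, 2800]);
translate([0, 100, 0]) cube([100, 3300, 2800]);
translate([3650, 100, 0]) cube([100, 3300, 2800]);
translate([1750, 100, 0]) cube([100, 750, 2800]);
translate([1750, 1850, 0]) cube([100, 1550, 2800]);


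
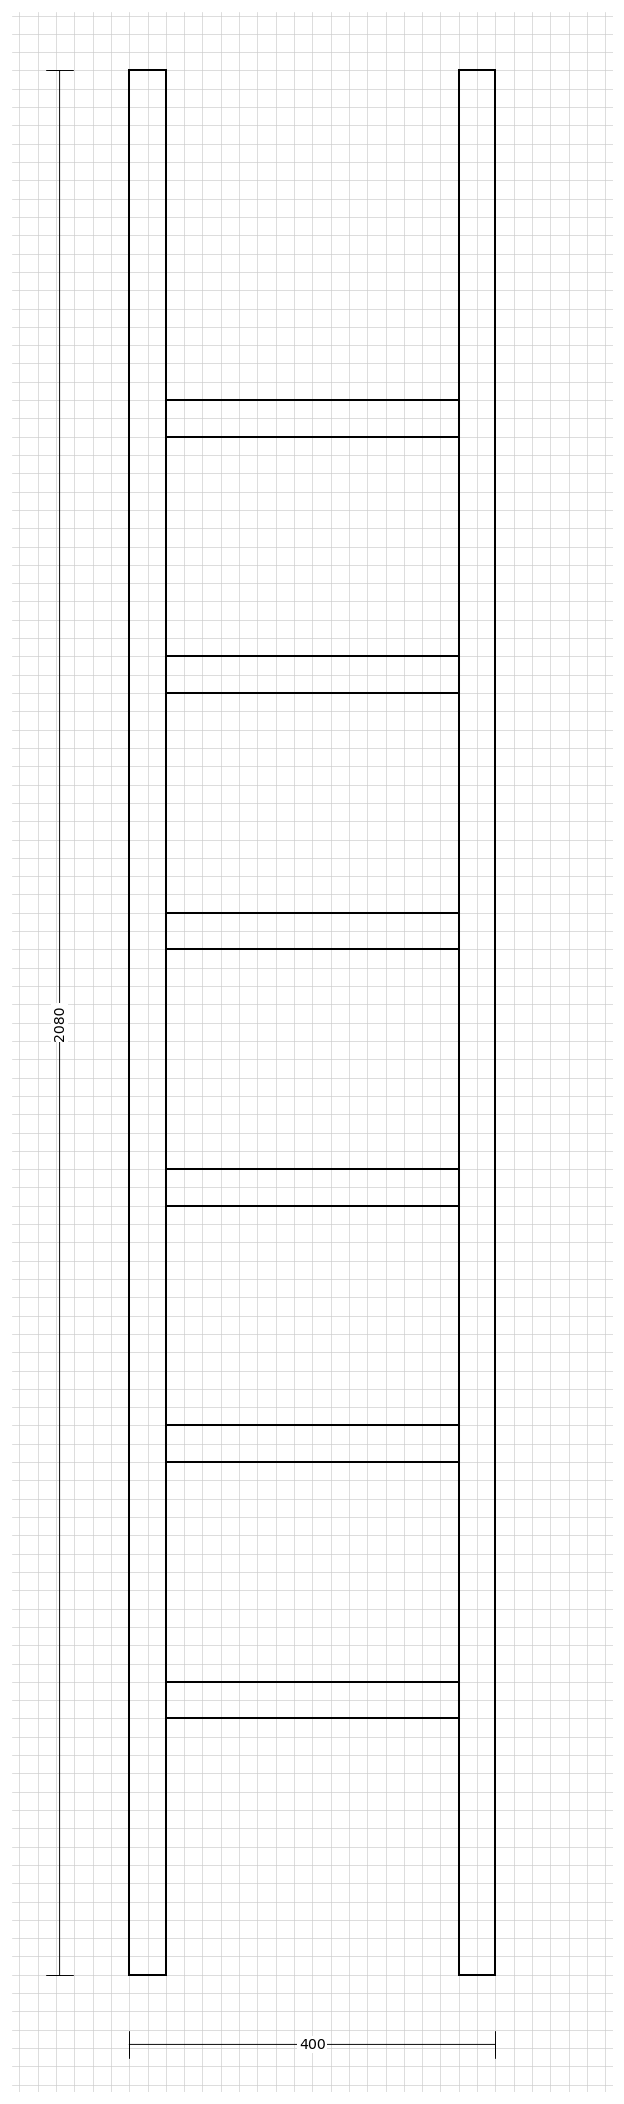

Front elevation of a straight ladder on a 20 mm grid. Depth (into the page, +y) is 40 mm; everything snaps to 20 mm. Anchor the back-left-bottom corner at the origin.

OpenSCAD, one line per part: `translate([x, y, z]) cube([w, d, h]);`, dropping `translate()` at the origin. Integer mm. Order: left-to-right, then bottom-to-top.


cube([40, 40, 2080]);
translate([40, 0, 280]) cube([320, 40, 40]);
translate([40, 0, 560]) cube([320, 40, 40]);
translate([40, 0, 840]) cube([320, 40, 40]);
translate([40, 0, 1120]) cube([320, 40, 40]);
translate([40, 0, 1400]) cube([320, 40, 40]);
translate([40, 0, 1680]) cube([320, 40, 40]);
translate([360, 0, 0]) cube([40, 40, 2080]);


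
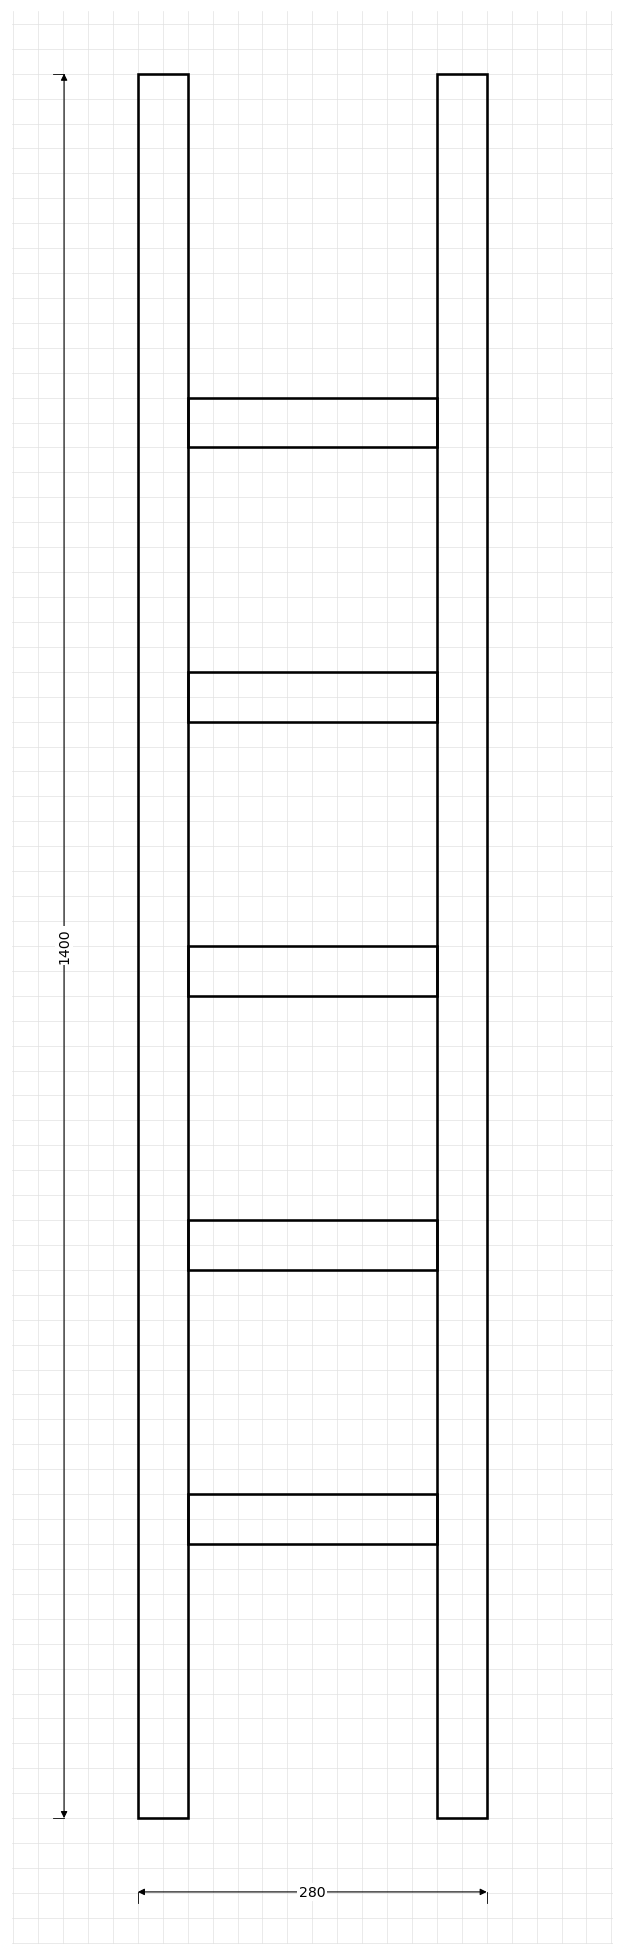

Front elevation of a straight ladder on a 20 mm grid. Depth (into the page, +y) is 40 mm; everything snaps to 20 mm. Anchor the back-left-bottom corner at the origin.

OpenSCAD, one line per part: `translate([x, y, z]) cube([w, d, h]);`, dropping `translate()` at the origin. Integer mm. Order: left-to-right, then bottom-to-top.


cube([40, 40, 1400]);
translate([40, 0, 220]) cube([200, 40, 40]);
translate([40, 0, 440]) cube([200, 40, 40]);
translate([40, 0, 660]) cube([200, 40, 40]);
translate([40, 0, 880]) cube([200, 40, 40]);
translate([40, 0, 1100]) cube([200, 40, 40]);
translate([240, 0, 0]) cube([40, 40, 1400]);
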